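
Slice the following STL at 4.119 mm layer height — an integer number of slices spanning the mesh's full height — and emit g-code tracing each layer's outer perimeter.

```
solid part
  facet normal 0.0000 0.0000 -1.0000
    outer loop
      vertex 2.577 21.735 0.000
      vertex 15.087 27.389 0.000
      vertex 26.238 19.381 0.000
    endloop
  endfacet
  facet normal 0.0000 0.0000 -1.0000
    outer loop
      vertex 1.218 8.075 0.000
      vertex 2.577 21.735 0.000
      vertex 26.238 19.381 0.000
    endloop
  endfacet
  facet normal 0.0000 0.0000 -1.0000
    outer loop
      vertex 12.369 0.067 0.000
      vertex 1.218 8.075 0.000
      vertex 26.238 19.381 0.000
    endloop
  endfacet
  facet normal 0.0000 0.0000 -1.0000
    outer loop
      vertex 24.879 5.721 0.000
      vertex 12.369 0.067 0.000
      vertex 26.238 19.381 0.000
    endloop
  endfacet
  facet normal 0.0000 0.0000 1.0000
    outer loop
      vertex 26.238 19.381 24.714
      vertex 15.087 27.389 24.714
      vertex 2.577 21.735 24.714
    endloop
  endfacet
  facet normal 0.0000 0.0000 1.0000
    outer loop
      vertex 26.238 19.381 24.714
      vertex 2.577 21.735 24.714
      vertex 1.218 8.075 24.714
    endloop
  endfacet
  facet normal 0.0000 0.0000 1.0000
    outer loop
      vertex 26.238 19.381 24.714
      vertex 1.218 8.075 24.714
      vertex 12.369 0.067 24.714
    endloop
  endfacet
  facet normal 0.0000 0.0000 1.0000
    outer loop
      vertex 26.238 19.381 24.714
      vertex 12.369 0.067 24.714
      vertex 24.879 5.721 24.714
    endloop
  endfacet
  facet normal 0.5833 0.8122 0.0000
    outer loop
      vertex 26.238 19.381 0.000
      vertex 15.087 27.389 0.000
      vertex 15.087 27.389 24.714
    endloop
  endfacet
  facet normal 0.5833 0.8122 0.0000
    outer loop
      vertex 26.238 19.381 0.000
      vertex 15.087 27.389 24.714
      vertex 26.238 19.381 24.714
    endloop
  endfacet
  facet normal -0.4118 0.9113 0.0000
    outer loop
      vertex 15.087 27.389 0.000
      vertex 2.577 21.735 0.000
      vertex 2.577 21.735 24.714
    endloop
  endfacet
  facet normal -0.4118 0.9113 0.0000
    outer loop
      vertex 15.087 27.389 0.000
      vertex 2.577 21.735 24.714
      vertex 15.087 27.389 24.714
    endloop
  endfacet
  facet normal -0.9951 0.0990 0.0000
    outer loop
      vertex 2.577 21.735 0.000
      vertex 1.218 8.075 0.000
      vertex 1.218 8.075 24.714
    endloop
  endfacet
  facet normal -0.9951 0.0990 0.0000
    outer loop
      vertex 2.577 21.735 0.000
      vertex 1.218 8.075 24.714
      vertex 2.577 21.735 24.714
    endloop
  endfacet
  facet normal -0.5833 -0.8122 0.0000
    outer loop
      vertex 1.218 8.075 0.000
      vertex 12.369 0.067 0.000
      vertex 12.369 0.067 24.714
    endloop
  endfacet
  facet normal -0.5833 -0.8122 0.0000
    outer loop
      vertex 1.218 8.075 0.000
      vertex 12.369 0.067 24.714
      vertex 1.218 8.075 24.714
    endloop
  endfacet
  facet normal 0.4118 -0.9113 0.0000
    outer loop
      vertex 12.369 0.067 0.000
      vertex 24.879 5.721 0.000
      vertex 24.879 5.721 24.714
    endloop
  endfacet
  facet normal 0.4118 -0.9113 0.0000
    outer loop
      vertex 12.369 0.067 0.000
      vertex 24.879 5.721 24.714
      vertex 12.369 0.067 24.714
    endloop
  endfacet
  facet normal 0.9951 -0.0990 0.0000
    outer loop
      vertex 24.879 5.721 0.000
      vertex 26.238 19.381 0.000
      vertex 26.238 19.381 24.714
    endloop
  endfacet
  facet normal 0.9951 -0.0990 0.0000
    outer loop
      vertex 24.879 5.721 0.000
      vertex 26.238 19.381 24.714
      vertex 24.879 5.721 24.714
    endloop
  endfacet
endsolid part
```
; perimeter-only toolpath
G21 ; units = mm
G90 ; absolute positioning
G28 ; home
; layer 1
G0 Z4.119
G0 X26.238 Y19.381
G1 X15.087 Y27.389
G1 X2.577 Y21.735
G1 X1.218 Y8.075
G1 X12.369 Y0.067
G1 X24.879 Y5.721
G1 X26.238 Y19.381
; layer 2
G0 Z8.238
G0 X26.238 Y19.381
G1 X15.087 Y27.389
G1 X2.577 Y21.735
G1 X1.218 Y8.075
G1 X12.369 Y0.067
G1 X24.879 Y5.721
G1 X26.238 Y19.381
; layer 3
G0 Z12.357
G0 X26.238 Y19.381
G1 X15.087 Y27.389
G1 X2.577 Y21.735
G1 X1.218 Y8.075
G1 X12.369 Y0.067
G1 X24.879 Y5.721
G1 X26.238 Y19.381
; layer 4
G0 Z16.476
G0 X26.238 Y19.381
G1 X15.087 Y27.389
G1 X2.577 Y21.735
G1 X1.218 Y8.075
G1 X12.369 Y0.067
G1 X24.879 Y5.721
G1 X26.238 Y19.381
; layer 5
G0 Z20.595
G0 X26.238 Y19.381
G1 X15.087 Y27.389
G1 X2.577 Y21.735
G1 X1.218 Y8.075
G1 X12.369 Y0.067
G1 X24.879 Y5.721
G1 X26.238 Y19.381
; layer 6
G0 Z24.714
G0 X26.238 Y19.381
G1 X15.087 Y27.389
G1 X2.577 Y21.735
G1 X1.218 Y8.075
G1 X12.369 Y0.067
G1 X24.879 Y5.721
G1 X26.238 Y19.381
M2 ; end

The solid is a regular 6-sided prism (a cylinder approximated with 6 flat sides), circumscribed radius ≈ 13.7 mm, height ≈ 24.7 mm. Slicing at Δz = 4.119 mm — 6 equal slices spanning the solid's height, so layer i sits at z = i·h/6 — gives 6 non-empty perimeters. Each is a 6-segment closed polygon; G0 lifts to the layer z and rapids to the start vertex, then G1 traces the edges.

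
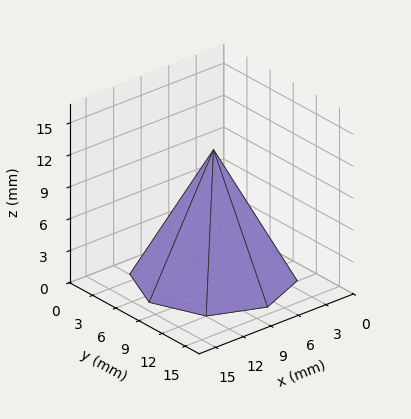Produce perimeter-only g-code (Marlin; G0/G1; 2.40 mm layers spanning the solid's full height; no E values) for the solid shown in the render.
Reading the render: the shape is a regular 8-sided pyramid, base circumscribed radius ≈ 7 mm, apex at z ≈ 12 mm (dimensions read to the nearest mm from the axis ticks). For the g-code, the solid's height is divided into equal slices at the stated Δz and each level perimeter traced with G1 moves after a G0 lift.

; perimeter-only toolpath
G21 ; units = mm
G90 ; absolute positioning
G28 ; home
; layer 1
G0 Z2.40
G0 X12.60 Y7.00
G1 X10.96 Y10.96
G1 X7.00 Y12.60
G1 X3.04 Y10.96
G1 X1.40 Y7.00
G1 X3.04 Y3.04
G1 X7.00 Y1.40
G1 X10.96 Y3.04
G1 X12.60 Y7.00
; layer 2
G0 Z4.80
G0 X11.20 Y7.00
G1 X9.97 Y9.97
G1 X7.00 Y11.20
G1 X4.03 Y9.97
G1 X2.80 Y7.00
G1 X4.03 Y4.03
G1 X7.00 Y2.80
G1 X9.97 Y4.03
G1 X11.20 Y7.00
; layer 3
G0 Z7.20
G0 X9.80 Y7.00
G1 X8.98 Y8.98
G1 X7.00 Y9.80
G1 X5.02 Y8.98
G1 X4.20 Y7.00
G1 X5.02 Y5.02
G1 X7.00 Y4.20
G1 X8.98 Y5.02
G1 X9.80 Y7.00
; layer 4
G0 Z9.60
G0 X8.40 Y7.00
G1 X7.99 Y7.99
G1 X7.00 Y8.40
G1 X6.01 Y7.99
G1 X5.60 Y7.00
G1 X6.01 Y6.01
G1 X7.00 Y5.60
G1 X7.99 Y6.01
G1 X8.40 Y7.00
M2 ; end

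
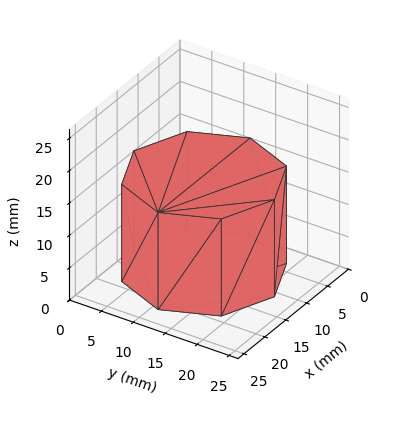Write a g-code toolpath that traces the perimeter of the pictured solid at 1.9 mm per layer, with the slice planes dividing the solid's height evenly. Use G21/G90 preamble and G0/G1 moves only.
Reading the render: the shape is a regular 8-sided prism (a cylinder approximated with 8 flat sides), circumscribed radius ≈ 11 mm, height ≈ 15 mm (dimensions read to the nearest mm from the axis ticks). For the g-code, the solid's height is divided into equal slices at the stated Δz and each level perimeter traced with G1 moves after a G0 lift.

; perimeter-only toolpath
G21 ; units = mm
G90 ; absolute positioning
G28 ; home
; layer 1
G0 Z1.9
G0 X22.0 Y11.0
G1 X18.8 Y18.8
G1 X11.0 Y22.0
G1 X3.2 Y18.8
G1 X0.0 Y11.0
G1 X3.2 Y3.2
G1 X11.0 Y0.0
G1 X18.8 Y3.2
G1 X22.0 Y11.0
; layer 2
G0 Z3.8
G0 X22.0 Y11.0
G1 X18.8 Y18.8
G1 X11.0 Y22.0
G1 X3.2 Y18.8
G1 X0.0 Y11.0
G1 X3.2 Y3.2
G1 X11.0 Y0.0
G1 X18.8 Y3.2
G1 X22.0 Y11.0
; layer 3
G0 Z5.6
G0 X22.0 Y11.0
G1 X18.8 Y18.8
G1 X11.0 Y22.0
G1 X3.2 Y18.8
G1 X0.0 Y11.0
G1 X3.2 Y3.2
G1 X11.0 Y0.0
G1 X18.8 Y3.2
G1 X22.0 Y11.0
; layer 4
G0 Z7.5
G0 X22.0 Y11.0
G1 X18.8 Y18.8
G1 X11.0 Y22.0
G1 X3.2 Y18.8
G1 X0.0 Y11.0
G1 X3.2 Y3.2
G1 X11.0 Y0.0
G1 X18.8 Y3.2
G1 X22.0 Y11.0
; layer 5
G0 Z9.4
G0 X22.0 Y11.0
G1 X18.8 Y18.8
G1 X11.0 Y22.0
G1 X3.2 Y18.8
G1 X0.0 Y11.0
G1 X3.2 Y3.2
G1 X11.0 Y0.0
G1 X18.8 Y3.2
G1 X22.0 Y11.0
; layer 6
G0 Z11.2
G0 X22.0 Y11.0
G1 X18.8 Y18.8
G1 X11.0 Y22.0
G1 X3.2 Y18.8
G1 X0.0 Y11.0
G1 X3.2 Y3.2
G1 X11.0 Y0.0
G1 X18.8 Y3.2
G1 X22.0 Y11.0
; layer 7
G0 Z13.1
G0 X22.0 Y11.0
G1 X18.8 Y18.8
G1 X11.0 Y22.0
G1 X3.2 Y18.8
G1 X0.0 Y11.0
G1 X3.2 Y3.2
G1 X11.0 Y0.0
G1 X18.8 Y3.2
G1 X22.0 Y11.0
; layer 8
G0 Z15.0
G0 X22.0 Y11.0
G1 X18.8 Y18.8
G1 X11.0 Y22.0
G1 X3.2 Y18.8
G1 X0.0 Y11.0
G1 X3.2 Y3.2
G1 X11.0 Y0.0
G1 X18.8 Y3.2
G1 X22.0 Y11.0
M2 ; end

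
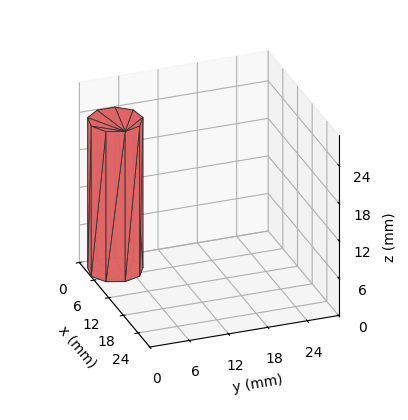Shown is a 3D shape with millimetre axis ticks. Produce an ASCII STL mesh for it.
Reading the render: the shape is a regular 9-sided prism (a cylinder approximated with 9 flat sides), circumscribed radius ≈ 4 mm, height ≈ 24 mm (dimensions read to the nearest mm from the axis ticks). For the STL, each face is triangulated and given an outward normal.

solid part
  facet normal 0.0000 0.0000 -1.0000
    outer loop
      vertex 4.695 7.939 0.000
      vertex 7.064 6.571 0.000
      vertex 8.000 4.000 0.000
    endloop
  endfacet
  facet normal 0.0000 0.0000 -1.0000
    outer loop
      vertex 2.000 7.464 0.000
      vertex 4.695 7.939 0.000
      vertex 8.000 4.000 0.000
    endloop
  endfacet
  facet normal 0.0000 0.0000 -1.0000
    outer loop
      vertex 0.241 5.368 0.000
      vertex 2.000 7.464 0.000
      vertex 8.000 4.000 0.000
    endloop
  endfacet
  facet normal 0.0000 0.0000 -1.0000
    outer loop
      vertex 0.241 2.632 0.000
      vertex 0.241 5.368 0.000
      vertex 8.000 4.000 0.000
    endloop
  endfacet
  facet normal 0.0000 0.0000 -1.0000
    outer loop
      vertex 2.000 0.536 0.000
      vertex 0.241 2.632 0.000
      vertex 8.000 4.000 0.000
    endloop
  endfacet
  facet normal 0.0000 0.0000 -1.0000
    outer loop
      vertex 4.695 0.061 0.000
      vertex 2.000 0.536 0.000
      vertex 8.000 4.000 0.000
    endloop
  endfacet
  facet normal 0.0000 0.0000 -1.0000
    outer loop
      vertex 7.064 1.429 0.000
      vertex 4.695 0.061 0.000
      vertex 8.000 4.000 0.000
    endloop
  endfacet
  facet normal 0.0000 0.0000 1.0000
    outer loop
      vertex 8.000 4.000 24.000
      vertex 7.064 6.571 24.000
      vertex 4.695 7.939 24.000
    endloop
  endfacet
  facet normal 0.0000 0.0000 1.0000
    outer loop
      vertex 8.000 4.000 24.000
      vertex 4.695 7.939 24.000
      vertex 2.000 7.464 24.000
    endloop
  endfacet
  facet normal 0.0000 0.0000 1.0000
    outer loop
      vertex 8.000 4.000 24.000
      vertex 2.000 7.464 24.000
      vertex 0.241 5.368 24.000
    endloop
  endfacet
  facet normal 0.0000 0.0000 1.0000
    outer loop
      vertex 8.000 4.000 24.000
      vertex 0.241 5.368 24.000
      vertex 0.241 2.632 24.000
    endloop
  endfacet
  facet normal 0.0000 0.0000 1.0000
    outer loop
      vertex 8.000 4.000 24.000
      vertex 0.241 2.632 24.000
      vertex 2.000 0.536 24.000
    endloop
  endfacet
  facet normal 0.0000 0.0000 1.0000
    outer loop
      vertex 8.000 4.000 24.000
      vertex 2.000 0.536 24.000
      vertex 4.695 0.061 24.000
    endloop
  endfacet
  facet normal 0.0000 0.0000 1.0000
    outer loop
      vertex 8.000 4.000 24.000
      vertex 4.695 0.061 24.000
      vertex 7.064 1.429 24.000
    endloop
  endfacet
  facet normal 0.9397 0.3421 0.0000
    outer loop
      vertex 8.000 4.000 0.000
      vertex 7.064 6.571 0.000
      vertex 7.064 6.571 24.000
    endloop
  endfacet
  facet normal 0.9397 0.3421 0.0000
    outer loop
      vertex 8.000 4.000 0.000
      vertex 7.064 6.571 24.000
      vertex 8.000 4.000 24.000
    endloop
  endfacet
  facet normal 0.5001 0.8660 0.0000
    outer loop
      vertex 7.064 6.571 0.000
      vertex 4.695 7.939 0.000
      vertex 4.695 7.939 24.000
    endloop
  endfacet
  facet normal 0.5001 0.8660 0.0000
    outer loop
      vertex 7.064 6.571 0.000
      vertex 4.695 7.939 24.000
      vertex 7.064 6.571 24.000
    endloop
  endfacet
  facet normal -0.1736 0.9848 0.0000
    outer loop
      vertex 4.695 7.939 0.000
      vertex 2.000 7.464 0.000
      vertex 2.000 7.464 24.000
    endloop
  endfacet
  facet normal -0.1736 0.9848 0.0000
    outer loop
      vertex 4.695 7.939 0.000
      vertex 2.000 7.464 24.000
      vertex 4.695 7.939 24.000
    endloop
  endfacet
  facet normal -0.7660 0.6428 0.0000
    outer loop
      vertex 2.000 7.464 0.000
      vertex 0.241 5.368 0.000
      vertex 0.241 5.368 24.000
    endloop
  endfacet
  facet normal -0.7660 0.6428 0.0000
    outer loop
      vertex 2.000 7.464 0.000
      vertex 0.241 5.368 24.000
      vertex 2.000 7.464 24.000
    endloop
  endfacet
  facet normal -1.0000 0.0000 0.0000
    outer loop
      vertex 0.241 5.368 0.000
      vertex 0.241 2.632 0.000
      vertex 0.241 2.632 24.000
    endloop
  endfacet
  facet normal -1.0000 0.0000 0.0000
    outer loop
      vertex 0.241 5.368 0.000
      vertex 0.241 2.632 24.000
      vertex 0.241 5.368 24.000
    endloop
  endfacet
  facet normal -0.7660 -0.6428 0.0000
    outer loop
      vertex 0.241 2.632 0.000
      vertex 2.000 0.536 0.000
      vertex 2.000 0.536 24.000
    endloop
  endfacet
  facet normal -0.7660 -0.6428 0.0000
    outer loop
      vertex 0.241 2.632 0.000
      vertex 2.000 0.536 24.000
      vertex 0.241 2.632 24.000
    endloop
  endfacet
  facet normal -0.1736 -0.9848 0.0000
    outer loop
      vertex 2.000 0.536 0.000
      vertex 4.695 0.061 0.000
      vertex 4.695 0.061 24.000
    endloop
  endfacet
  facet normal -0.1736 -0.9848 0.0000
    outer loop
      vertex 2.000 0.536 0.000
      vertex 4.695 0.061 24.000
      vertex 2.000 0.536 24.000
    endloop
  endfacet
  facet normal 0.5001 -0.8660 0.0000
    outer loop
      vertex 4.695 0.061 0.000
      vertex 7.064 1.429 0.000
      vertex 7.064 1.429 24.000
    endloop
  endfacet
  facet normal 0.5001 -0.8660 0.0000
    outer loop
      vertex 4.695 0.061 0.000
      vertex 7.064 1.429 24.000
      vertex 4.695 0.061 24.000
    endloop
  endfacet
  facet normal 0.9397 -0.3421 0.0000
    outer loop
      vertex 7.064 1.429 0.000
      vertex 8.000 4.000 0.000
      vertex 8.000 4.000 24.000
    endloop
  endfacet
  facet normal 0.9397 -0.3421 0.0000
    outer loop
      vertex 7.064 1.429 0.000
      vertex 8.000 4.000 24.000
      vertex 7.064 1.429 24.000
    endloop
  endfacet
endsolid part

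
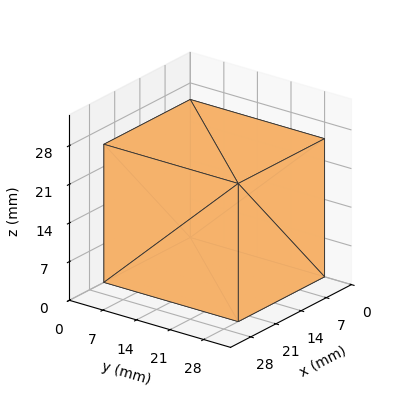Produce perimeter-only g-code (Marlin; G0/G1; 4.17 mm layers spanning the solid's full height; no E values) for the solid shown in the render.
Reading the render: the shape is a rectangular box, roughly 24 × 28 mm footprint and 25 mm tall (dimensions read to the nearest mm from the axis ticks). For the g-code, the solid's height is divided into equal slices at the stated Δz and each level perimeter traced with G1 moves after a G0 lift.

; perimeter-only toolpath
G21 ; units = mm
G90 ; absolute positioning
G28 ; home
; layer 1
G0 Z4.17
G0 X0.00 Y0.00
G1 X24.00 Y0.00
G1 X24.00 Y28.00
G1 X0.00 Y28.00
G1 X0.00 Y0.00
; layer 2
G0 Z8.33
G0 X0.00 Y0.00
G1 X24.00 Y0.00
G1 X24.00 Y28.00
G1 X0.00 Y28.00
G1 X0.00 Y0.00
; layer 3
G0 Z12.50
G0 X0.00 Y0.00
G1 X24.00 Y0.00
G1 X24.00 Y28.00
G1 X0.00 Y28.00
G1 X0.00 Y0.00
; layer 4
G0 Z16.67
G0 X0.00 Y0.00
G1 X24.00 Y0.00
G1 X24.00 Y28.00
G1 X0.00 Y28.00
G1 X0.00 Y0.00
; layer 5
G0 Z20.83
G0 X0.00 Y0.00
G1 X24.00 Y0.00
G1 X24.00 Y28.00
G1 X0.00 Y28.00
G1 X0.00 Y0.00
; layer 6
G0 Z25.00
G0 X0.00 Y0.00
G1 X24.00 Y0.00
G1 X24.00 Y28.00
G1 X0.00 Y28.00
G1 X0.00 Y0.00
M2 ; end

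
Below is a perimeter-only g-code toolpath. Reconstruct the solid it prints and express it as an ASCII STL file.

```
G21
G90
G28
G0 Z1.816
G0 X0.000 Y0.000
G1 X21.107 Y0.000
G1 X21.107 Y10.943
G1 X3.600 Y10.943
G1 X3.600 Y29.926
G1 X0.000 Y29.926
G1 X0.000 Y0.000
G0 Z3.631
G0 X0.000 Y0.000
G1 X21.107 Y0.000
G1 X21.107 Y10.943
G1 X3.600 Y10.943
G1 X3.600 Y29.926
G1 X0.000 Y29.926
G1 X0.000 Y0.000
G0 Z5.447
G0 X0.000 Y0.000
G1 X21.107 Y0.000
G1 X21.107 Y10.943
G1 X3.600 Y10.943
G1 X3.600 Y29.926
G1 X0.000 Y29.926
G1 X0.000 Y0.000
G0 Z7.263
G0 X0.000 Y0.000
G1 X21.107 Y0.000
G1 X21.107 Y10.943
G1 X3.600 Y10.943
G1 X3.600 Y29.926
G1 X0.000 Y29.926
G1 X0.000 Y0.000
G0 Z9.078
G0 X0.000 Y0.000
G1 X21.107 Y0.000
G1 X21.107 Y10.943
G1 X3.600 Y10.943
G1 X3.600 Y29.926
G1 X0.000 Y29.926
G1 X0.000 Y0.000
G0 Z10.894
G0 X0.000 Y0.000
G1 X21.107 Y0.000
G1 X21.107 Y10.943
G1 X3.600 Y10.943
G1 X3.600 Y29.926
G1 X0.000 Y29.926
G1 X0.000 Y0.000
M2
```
solid part
  facet normal 0.0000 0.0000 -1.0000
    outer loop
      vertex 21.107 10.943 0.000
      vertex 21.107 0.000 0.000
      vertex 0.000 0.000 0.000
    endloop
  endfacet
  facet normal 0.0000 0.0000 -1.0000
    outer loop
      vertex 3.600 10.943 0.000
      vertex 21.107 10.943 0.000
      vertex 0.000 0.000 0.000
    endloop
  endfacet
  facet normal 0.0000 0.0000 -1.0000
    outer loop
      vertex 3.600 29.926 0.000
      vertex 3.600 10.943 0.000
      vertex 0.000 0.000 0.000
    endloop
  endfacet
  facet normal 0.0000 0.0000 -1.0000
    outer loop
      vertex 0.000 29.926 0.000
      vertex 3.600 29.926 0.000
      vertex 0.000 0.000 0.000
    endloop
  endfacet
  facet normal 0.0000 0.0000 1.0000
    outer loop
      vertex 0.000 0.000 10.894
      vertex 21.107 0.000 10.894
      vertex 21.107 10.943 10.894
    endloop
  endfacet
  facet normal 0.0000 0.0000 1.0000
    outer loop
      vertex 0.000 0.000 10.894
      vertex 21.107 10.943 10.894
      vertex 3.600 10.943 10.894
    endloop
  endfacet
  facet normal 0.0000 0.0000 1.0000
    outer loop
      vertex 0.000 0.000 10.894
      vertex 3.600 10.943 10.894
      vertex 3.600 29.926 10.894
    endloop
  endfacet
  facet normal 0.0000 0.0000 1.0000
    outer loop
      vertex 0.000 0.000 10.894
      vertex 3.600 29.926 10.894
      vertex 0.000 29.926 10.894
    endloop
  endfacet
  facet normal 0.0000 -1.0000 0.0000
    outer loop
      vertex 0.000 0.000 0.000
      vertex 21.107 0.000 0.000
      vertex 21.107 0.000 10.894
    endloop
  endfacet
  facet normal 0.0000 -1.0000 0.0000
    outer loop
      vertex 0.000 0.000 0.000
      vertex 21.107 0.000 10.894
      vertex 0.000 0.000 10.894
    endloop
  endfacet
  facet normal 1.0000 0.0000 0.0000
    outer loop
      vertex 21.107 0.000 0.000
      vertex 21.107 10.943 0.000
      vertex 21.107 10.943 10.894
    endloop
  endfacet
  facet normal 1.0000 0.0000 0.0000
    outer loop
      vertex 21.107 0.000 0.000
      vertex 21.107 10.943 10.894
      vertex 21.107 0.000 10.894
    endloop
  endfacet
  facet normal 0.0000 1.0000 0.0000
    outer loop
      vertex 21.107 10.943 0.000
      vertex 3.600 10.943 0.000
      vertex 3.600 10.943 10.894
    endloop
  endfacet
  facet normal 0.0000 1.0000 0.0000
    outer loop
      vertex 21.107 10.943 0.000
      vertex 3.600 10.943 10.894
      vertex 21.107 10.943 10.894
    endloop
  endfacet
  facet normal 1.0000 0.0000 0.0000
    outer loop
      vertex 3.600 10.943 0.000
      vertex 3.600 29.926 0.000
      vertex 3.600 29.926 10.894
    endloop
  endfacet
  facet normal 1.0000 0.0000 0.0000
    outer loop
      vertex 3.600 10.943 0.000
      vertex 3.600 29.926 10.894
      vertex 3.600 10.943 10.894
    endloop
  endfacet
  facet normal 0.0000 1.0000 0.0000
    outer loop
      vertex 3.600 29.926 0.000
      vertex 0.000 29.926 0.000
      vertex 0.000 29.926 10.894
    endloop
  endfacet
  facet normal 0.0000 1.0000 0.0000
    outer loop
      vertex 3.600 29.926 0.000
      vertex 0.000 29.926 10.894
      vertex 3.600 29.926 10.894
    endloop
  endfacet
  facet normal -1.0000 0.0000 0.0000
    outer loop
      vertex 0.000 29.926 0.000
      vertex 0.000 0.000 0.000
      vertex 0.000 0.000 10.894
    endloop
  endfacet
  facet normal -1.0000 0.0000 0.0000
    outer loop
      vertex 0.000 29.926 0.000
      vertex 0.000 0.000 10.894
      vertex 0.000 29.926 10.894
    endloop
  endfacet
endsolid part

The G0 Z moves step by Δz≈1.816 mm. Every layer's G1 loop is the same polygon, so the solid is a straight extrusion of it from z=0 to z≈10.9. Closing with flat bottom and top caps and triangulating gives 20 facets — an L-shaped prism: outer 21.1 × 29.9 mm, arm thicknesses ≈ 10.9 mm (horizontal) and 3.6 mm (vertical), extruded 10.9 mm in z.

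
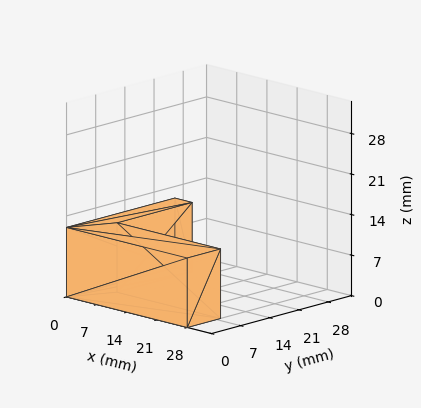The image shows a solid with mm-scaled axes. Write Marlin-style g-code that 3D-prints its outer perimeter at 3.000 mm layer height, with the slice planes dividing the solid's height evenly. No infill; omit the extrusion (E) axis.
Reading the render: the shape is an L-shaped prism: outer 28 × 26 mm, arm thicknesses ≈ 8 mm (horizontal) and 4 mm (vertical), extruded 12 mm in z (dimensions read to the nearest mm from the axis ticks). For the g-code, the solid's height is divided into equal slices at the stated Δz and each level perimeter traced with G1 moves after a G0 lift.

; perimeter-only toolpath
G21 ; units = mm
G90 ; absolute positioning
G28 ; home
; layer 1
G0 Z3.000
G0 X0.000 Y0.000
G1 X28.000 Y0.000
G1 X28.000 Y8.000
G1 X4.000 Y8.000
G1 X4.000 Y26.000
G1 X0.000 Y26.000
G1 X0.000 Y0.000
; layer 2
G0 Z6.000
G0 X0.000 Y0.000
G1 X28.000 Y0.000
G1 X28.000 Y8.000
G1 X4.000 Y8.000
G1 X4.000 Y26.000
G1 X0.000 Y26.000
G1 X0.000 Y0.000
; layer 3
G0 Z9.000
G0 X0.000 Y0.000
G1 X28.000 Y0.000
G1 X28.000 Y8.000
G1 X4.000 Y8.000
G1 X4.000 Y26.000
G1 X0.000 Y26.000
G1 X0.000 Y0.000
; layer 4
G0 Z12.000
G0 X0.000 Y0.000
G1 X28.000 Y0.000
G1 X28.000 Y8.000
G1 X4.000 Y8.000
G1 X4.000 Y26.000
G1 X0.000 Y26.000
G1 X0.000 Y0.000
M2 ; end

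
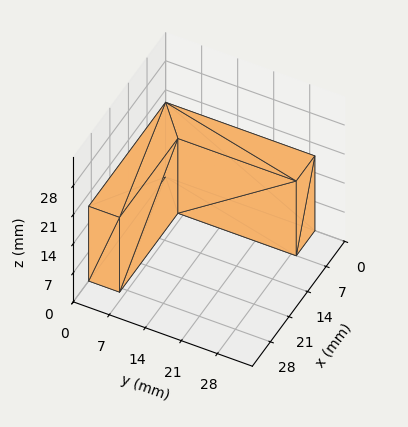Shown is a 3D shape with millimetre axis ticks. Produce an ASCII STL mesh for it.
Reading the render: the shape is an L-shaped prism: outer 29 × 29 mm, arm thicknesses ≈ 6 mm (horizontal) and 7 mm (vertical), extruded 18 mm in z (dimensions read to the nearest mm from the axis ticks). For the STL, each face is triangulated and given an outward normal.

solid part
  facet normal 0.0000 0.0000 -1.0000
    outer loop
      vertex 29.000 6.000 0.000
      vertex 29.000 0.000 0.000
      vertex 0.000 0.000 0.000
    endloop
  endfacet
  facet normal 0.0000 0.0000 -1.0000
    outer loop
      vertex 7.000 6.000 0.000
      vertex 29.000 6.000 0.000
      vertex 0.000 0.000 0.000
    endloop
  endfacet
  facet normal 0.0000 0.0000 -1.0000
    outer loop
      vertex 7.000 29.000 0.000
      vertex 7.000 6.000 0.000
      vertex 0.000 0.000 0.000
    endloop
  endfacet
  facet normal 0.0000 0.0000 -1.0000
    outer loop
      vertex 0.000 29.000 0.000
      vertex 7.000 29.000 0.000
      vertex 0.000 0.000 0.000
    endloop
  endfacet
  facet normal 0.0000 0.0000 1.0000
    outer loop
      vertex 0.000 0.000 18.000
      vertex 29.000 0.000 18.000
      vertex 29.000 6.000 18.000
    endloop
  endfacet
  facet normal 0.0000 0.0000 1.0000
    outer loop
      vertex 0.000 0.000 18.000
      vertex 29.000 6.000 18.000
      vertex 7.000 6.000 18.000
    endloop
  endfacet
  facet normal 0.0000 0.0000 1.0000
    outer loop
      vertex 0.000 0.000 18.000
      vertex 7.000 6.000 18.000
      vertex 7.000 29.000 18.000
    endloop
  endfacet
  facet normal 0.0000 0.0000 1.0000
    outer loop
      vertex 0.000 0.000 18.000
      vertex 7.000 29.000 18.000
      vertex 0.000 29.000 18.000
    endloop
  endfacet
  facet normal 0.0000 -1.0000 0.0000
    outer loop
      vertex 0.000 0.000 0.000
      vertex 29.000 0.000 0.000
      vertex 29.000 0.000 18.000
    endloop
  endfacet
  facet normal 0.0000 -1.0000 0.0000
    outer loop
      vertex 0.000 0.000 0.000
      vertex 29.000 0.000 18.000
      vertex 0.000 0.000 18.000
    endloop
  endfacet
  facet normal 1.0000 0.0000 0.0000
    outer loop
      vertex 29.000 0.000 0.000
      vertex 29.000 6.000 0.000
      vertex 29.000 6.000 18.000
    endloop
  endfacet
  facet normal 1.0000 0.0000 0.0000
    outer loop
      vertex 29.000 0.000 0.000
      vertex 29.000 6.000 18.000
      vertex 29.000 0.000 18.000
    endloop
  endfacet
  facet normal 0.0000 1.0000 0.0000
    outer loop
      vertex 29.000 6.000 0.000
      vertex 7.000 6.000 0.000
      vertex 7.000 6.000 18.000
    endloop
  endfacet
  facet normal 0.0000 1.0000 0.0000
    outer loop
      vertex 29.000 6.000 0.000
      vertex 7.000 6.000 18.000
      vertex 29.000 6.000 18.000
    endloop
  endfacet
  facet normal 1.0000 0.0000 0.0000
    outer loop
      vertex 7.000 6.000 0.000
      vertex 7.000 29.000 0.000
      vertex 7.000 29.000 18.000
    endloop
  endfacet
  facet normal 1.0000 0.0000 0.0000
    outer loop
      vertex 7.000 6.000 0.000
      vertex 7.000 29.000 18.000
      vertex 7.000 6.000 18.000
    endloop
  endfacet
  facet normal 0.0000 1.0000 0.0000
    outer loop
      vertex 7.000 29.000 0.000
      vertex 0.000 29.000 0.000
      vertex 0.000 29.000 18.000
    endloop
  endfacet
  facet normal 0.0000 1.0000 0.0000
    outer loop
      vertex 7.000 29.000 0.000
      vertex 0.000 29.000 18.000
      vertex 7.000 29.000 18.000
    endloop
  endfacet
  facet normal -1.0000 0.0000 0.0000
    outer loop
      vertex 0.000 29.000 0.000
      vertex 0.000 0.000 0.000
      vertex 0.000 0.000 18.000
    endloop
  endfacet
  facet normal -1.0000 0.0000 0.0000
    outer loop
      vertex 0.000 29.000 0.000
      vertex 0.000 0.000 18.000
      vertex 0.000 29.000 18.000
    endloop
  endfacet
endsolid part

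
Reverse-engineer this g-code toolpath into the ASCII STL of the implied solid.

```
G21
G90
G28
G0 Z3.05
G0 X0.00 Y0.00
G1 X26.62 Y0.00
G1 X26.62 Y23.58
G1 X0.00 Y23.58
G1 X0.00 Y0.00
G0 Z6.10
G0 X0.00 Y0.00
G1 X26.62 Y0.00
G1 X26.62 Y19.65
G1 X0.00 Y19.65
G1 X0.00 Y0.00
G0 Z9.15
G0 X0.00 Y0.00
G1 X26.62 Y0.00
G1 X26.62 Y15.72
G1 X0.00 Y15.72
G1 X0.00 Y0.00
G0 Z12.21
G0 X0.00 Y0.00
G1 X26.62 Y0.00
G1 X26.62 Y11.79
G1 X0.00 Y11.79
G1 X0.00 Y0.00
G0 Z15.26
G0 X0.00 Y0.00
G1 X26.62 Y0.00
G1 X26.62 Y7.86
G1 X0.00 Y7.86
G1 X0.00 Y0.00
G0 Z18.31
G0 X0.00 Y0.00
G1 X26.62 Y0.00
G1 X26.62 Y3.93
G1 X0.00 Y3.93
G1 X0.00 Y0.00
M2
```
solid part
  facet normal 0.0000 0.0000 -1.0000
    outer loop
      vertex 26.62 27.51 0.00
      vertex 26.62 0.00 0.00
      vertex 0.00 0.00 0.00
    endloop
  endfacet
  facet normal 0.0000 0.0000 -1.0000
    outer loop
      vertex 0.00 27.51 0.00
      vertex 26.62 27.51 0.00
      vertex 0.00 0.00 0.00
    endloop
  endfacet
  facet normal 0.0000 -1.0000 0.0000
    outer loop
      vertex 0.00 0.00 0.00
      vertex 26.62 0.00 0.00
      vertex 26.62 0.00 21.36
    endloop
  endfacet
  facet normal 0.0000 -1.0000 0.0000
    outer loop
      vertex 0.00 0.00 0.00
      vertex 26.62 0.00 21.36
      vertex 0.00 0.00 21.36
    endloop
  endfacet
  facet normal 0.0000 0.6133 0.7899
    outer loop
      vertex 0.00 0.00 21.36
      vertex 26.62 0.00 21.36
      vertex 26.62 27.51 0.00
    endloop
  endfacet
  facet normal 0.0000 0.6133 0.7899
    outer loop
      vertex 0.00 0.00 21.36
      vertex 26.62 27.51 0.00
      vertex 0.00 27.51 0.00
    endloop
  endfacet
  facet normal -1.0000 0.0000 0.0000
    outer loop
      vertex 0.00 0.00 21.36
      vertex 0.00 27.51 0.00
      vertex 0.00 0.00 0.00
    endloop
  endfacet
  facet normal 1.0000 0.0000 0.0000
    outer loop
      vertex 26.62 0.00 0.00
      vertex 26.62 27.51 0.00
      vertex 26.62 0.00 21.36
    endloop
  endfacet
endsolid part

The G0 Z moves step by Δz≈3.05 mm. The G1 loops shrink linearly with z, so the solid tapers from its base footprint up to z≈21.4. Closing with a flat bottom cap and the tapered top and triangulating gives 8 facets — a wedge (ramp): 26.6 × 27.5 mm base, rising to 21.4 mm along the y=0 edge and sloping linearly to z=0 at y=27.5.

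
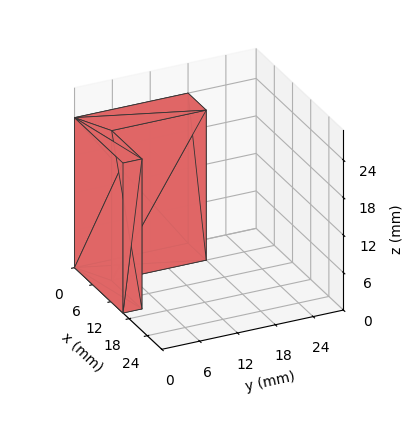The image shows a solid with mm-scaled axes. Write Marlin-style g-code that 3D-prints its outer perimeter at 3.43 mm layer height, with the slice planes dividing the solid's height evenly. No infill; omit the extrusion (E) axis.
Reading the render: the shape is an L-shaped prism: outer 16 × 18 mm, arm thicknesses ≈ 3 mm (horizontal) and 6 mm (vertical), extruded 24 mm in z (dimensions read to the nearest mm from the axis ticks). For the g-code, the solid's height is divided into equal slices at the stated Δz and each level perimeter traced with G1 moves after a G0 lift.

; perimeter-only toolpath
G21 ; units = mm
G90 ; absolute positioning
G28 ; home
; layer 1
G0 Z3.43
G0 X0.00 Y0.00
G1 X16.00 Y0.00
G1 X16.00 Y3.00
G1 X6.00 Y3.00
G1 X6.00 Y18.00
G1 X0.00 Y18.00
G1 X0.00 Y0.00
; layer 2
G0 Z6.86
G0 X0.00 Y0.00
G1 X16.00 Y0.00
G1 X16.00 Y3.00
G1 X6.00 Y3.00
G1 X6.00 Y18.00
G1 X0.00 Y18.00
G1 X0.00 Y0.00
; layer 3
G0 Z10.29
G0 X0.00 Y0.00
G1 X16.00 Y0.00
G1 X16.00 Y3.00
G1 X6.00 Y3.00
G1 X6.00 Y18.00
G1 X0.00 Y18.00
G1 X0.00 Y0.00
; layer 4
G0 Z13.71
G0 X0.00 Y0.00
G1 X16.00 Y0.00
G1 X16.00 Y3.00
G1 X6.00 Y3.00
G1 X6.00 Y18.00
G1 X0.00 Y18.00
G1 X0.00 Y0.00
; layer 5
G0 Z17.14
G0 X0.00 Y0.00
G1 X16.00 Y0.00
G1 X16.00 Y3.00
G1 X6.00 Y3.00
G1 X6.00 Y18.00
G1 X0.00 Y18.00
G1 X0.00 Y0.00
; layer 6
G0 Z20.57
G0 X0.00 Y0.00
G1 X16.00 Y0.00
G1 X16.00 Y3.00
G1 X6.00 Y3.00
G1 X6.00 Y18.00
G1 X0.00 Y18.00
G1 X0.00 Y0.00
; layer 7
G0 Z24.00
G0 X0.00 Y0.00
G1 X16.00 Y0.00
G1 X16.00 Y3.00
G1 X6.00 Y3.00
G1 X6.00 Y18.00
G1 X0.00 Y18.00
G1 X0.00 Y0.00
M2 ; end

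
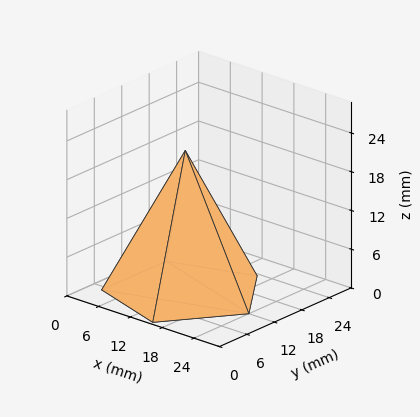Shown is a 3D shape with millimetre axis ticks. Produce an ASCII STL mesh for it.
Reading the render: the shape is a regular 5-sided pyramid, base circumscribed radius ≈ 12 mm, apex at z ≈ 22 mm (dimensions read to the nearest mm from the axis ticks). For the STL, each face is triangulated and given an outward normal.

solid part
  facet normal 0.0000 0.0000 -1.0000
    outer loop
      vertex 2.29 19.05 0.00
      vertex 15.71 23.41 0.00
      vertex 24.00 12.00 0.00
    endloop
  endfacet
  facet normal 0.0000 0.0000 -1.0000
    outer loop
      vertex 2.29 4.95 0.00
      vertex 2.29 19.05 0.00
      vertex 24.00 12.00 0.00
    endloop
  endfacet
  facet normal 0.0000 0.0000 -1.0000
    outer loop
      vertex 15.71 0.59 0.00
      vertex 2.29 4.95 0.00
      vertex 24.00 12.00 0.00
    endloop
  endfacet
  facet normal 0.7402 0.5378 0.4037
    outer loop
      vertex 24.00 12.00 0.00
      vertex 15.71 23.41 0.00
      vertex 12.00 12.00 22.00
    endloop
  endfacet
  facet normal -0.2827 0.8702 0.4036
    outer loop
      vertex 15.71 23.41 0.00
      vertex 2.29 19.05 0.00
      vertex 12.00 12.00 22.00
    endloop
  endfacet
  facet normal -0.9149 0.0000 0.4038
    outer loop
      vertex 2.29 19.05 0.00
      vertex 2.29 4.95 0.00
      vertex 12.00 12.00 22.00
    endloop
  endfacet
  facet normal -0.2827 -0.8702 0.4036
    outer loop
      vertex 2.29 4.95 0.00
      vertex 15.71 0.59 0.00
      vertex 12.00 12.00 22.00
    endloop
  endfacet
  facet normal 0.7402 -0.5378 0.4037
    outer loop
      vertex 15.71 0.59 0.00
      vertex 24.00 12.00 0.00
      vertex 12.00 12.00 22.00
    endloop
  endfacet
endsolid part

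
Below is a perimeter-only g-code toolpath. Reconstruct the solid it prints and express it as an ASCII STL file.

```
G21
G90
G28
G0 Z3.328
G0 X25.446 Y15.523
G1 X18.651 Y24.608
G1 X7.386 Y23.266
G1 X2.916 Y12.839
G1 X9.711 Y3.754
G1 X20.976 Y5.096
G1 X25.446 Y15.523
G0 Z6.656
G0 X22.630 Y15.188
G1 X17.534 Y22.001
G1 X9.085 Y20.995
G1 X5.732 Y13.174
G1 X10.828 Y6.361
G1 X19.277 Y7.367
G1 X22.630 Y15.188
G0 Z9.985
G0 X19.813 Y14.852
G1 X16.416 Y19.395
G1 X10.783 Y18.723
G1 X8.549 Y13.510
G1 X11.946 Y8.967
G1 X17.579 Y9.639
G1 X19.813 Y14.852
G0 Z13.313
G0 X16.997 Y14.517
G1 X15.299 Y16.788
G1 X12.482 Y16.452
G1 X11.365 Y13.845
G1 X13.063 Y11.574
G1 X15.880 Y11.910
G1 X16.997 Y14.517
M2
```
solid part
  facet normal 0.0000 0.0000 -1.0000
    outer loop
      vertex 5.687 25.537 0.000
      vertex 19.769 27.215 0.000
      vertex 28.262 15.859 0.000
    endloop
  endfacet
  facet normal 0.0000 0.0000 -1.0000
    outer loop
      vertex 0.100 12.503 0.000
      vertex 5.687 25.537 0.000
      vertex 28.262 15.859 0.000
    endloop
  endfacet
  facet normal 0.0000 0.0000 -1.0000
    outer loop
      vertex 8.593 1.147 0.000
      vertex 0.100 12.503 0.000
      vertex 28.262 15.859 0.000
    endloop
  endfacet
  facet normal 0.0000 0.0000 -1.0000
    outer loop
      vertex 22.675 2.825 0.000
      vertex 8.593 1.147 0.000
      vertex 28.262 15.859 0.000
    endloop
  endfacet
  facet normal 0.6443 0.4819 0.5938
    outer loop
      vertex 28.262 15.859 0.000
      vertex 19.769 27.215 0.000
      vertex 14.181 14.181 16.641
    endloop
  endfacet
  facet normal -0.0952 0.7990 0.5938
    outer loop
      vertex 19.769 27.215 0.000
      vertex 5.687 25.537 0.000
      vertex 14.181 14.181 16.641
    endloop
  endfacet
  facet normal -0.7395 0.3170 0.5938
    outer loop
      vertex 5.687 25.537 0.000
      vertex 0.100 12.503 0.000
      vertex 14.181 14.181 16.641
    endloop
  endfacet
  facet normal -0.6443 -0.4819 0.5938
    outer loop
      vertex 0.100 12.503 0.000
      vertex 8.593 1.147 0.000
      vertex 14.181 14.181 16.641
    endloop
  endfacet
  facet normal 0.0952 -0.7990 0.5938
    outer loop
      vertex 8.593 1.147 0.000
      vertex 22.675 2.825 0.000
      vertex 14.181 14.181 16.641
    endloop
  endfacet
  facet normal 0.7395 -0.3170 0.5938
    outer loop
      vertex 22.675 2.825 0.000
      vertex 28.262 15.859 0.000
      vertex 14.181 14.181 16.641
    endloop
  endfacet
endsolid part

The G0 Z moves step by Δz≈3.328 mm. The G1 loops shrink linearly with z, so the solid tapers from its base footprint up to z≈16.6. Closing with a flat bottom cap and the tapered top and triangulating gives 10 facets — a regular 6-sided pyramid, base circumscribed radius ≈ 14.2 mm, apex at z ≈ 16.6 mm.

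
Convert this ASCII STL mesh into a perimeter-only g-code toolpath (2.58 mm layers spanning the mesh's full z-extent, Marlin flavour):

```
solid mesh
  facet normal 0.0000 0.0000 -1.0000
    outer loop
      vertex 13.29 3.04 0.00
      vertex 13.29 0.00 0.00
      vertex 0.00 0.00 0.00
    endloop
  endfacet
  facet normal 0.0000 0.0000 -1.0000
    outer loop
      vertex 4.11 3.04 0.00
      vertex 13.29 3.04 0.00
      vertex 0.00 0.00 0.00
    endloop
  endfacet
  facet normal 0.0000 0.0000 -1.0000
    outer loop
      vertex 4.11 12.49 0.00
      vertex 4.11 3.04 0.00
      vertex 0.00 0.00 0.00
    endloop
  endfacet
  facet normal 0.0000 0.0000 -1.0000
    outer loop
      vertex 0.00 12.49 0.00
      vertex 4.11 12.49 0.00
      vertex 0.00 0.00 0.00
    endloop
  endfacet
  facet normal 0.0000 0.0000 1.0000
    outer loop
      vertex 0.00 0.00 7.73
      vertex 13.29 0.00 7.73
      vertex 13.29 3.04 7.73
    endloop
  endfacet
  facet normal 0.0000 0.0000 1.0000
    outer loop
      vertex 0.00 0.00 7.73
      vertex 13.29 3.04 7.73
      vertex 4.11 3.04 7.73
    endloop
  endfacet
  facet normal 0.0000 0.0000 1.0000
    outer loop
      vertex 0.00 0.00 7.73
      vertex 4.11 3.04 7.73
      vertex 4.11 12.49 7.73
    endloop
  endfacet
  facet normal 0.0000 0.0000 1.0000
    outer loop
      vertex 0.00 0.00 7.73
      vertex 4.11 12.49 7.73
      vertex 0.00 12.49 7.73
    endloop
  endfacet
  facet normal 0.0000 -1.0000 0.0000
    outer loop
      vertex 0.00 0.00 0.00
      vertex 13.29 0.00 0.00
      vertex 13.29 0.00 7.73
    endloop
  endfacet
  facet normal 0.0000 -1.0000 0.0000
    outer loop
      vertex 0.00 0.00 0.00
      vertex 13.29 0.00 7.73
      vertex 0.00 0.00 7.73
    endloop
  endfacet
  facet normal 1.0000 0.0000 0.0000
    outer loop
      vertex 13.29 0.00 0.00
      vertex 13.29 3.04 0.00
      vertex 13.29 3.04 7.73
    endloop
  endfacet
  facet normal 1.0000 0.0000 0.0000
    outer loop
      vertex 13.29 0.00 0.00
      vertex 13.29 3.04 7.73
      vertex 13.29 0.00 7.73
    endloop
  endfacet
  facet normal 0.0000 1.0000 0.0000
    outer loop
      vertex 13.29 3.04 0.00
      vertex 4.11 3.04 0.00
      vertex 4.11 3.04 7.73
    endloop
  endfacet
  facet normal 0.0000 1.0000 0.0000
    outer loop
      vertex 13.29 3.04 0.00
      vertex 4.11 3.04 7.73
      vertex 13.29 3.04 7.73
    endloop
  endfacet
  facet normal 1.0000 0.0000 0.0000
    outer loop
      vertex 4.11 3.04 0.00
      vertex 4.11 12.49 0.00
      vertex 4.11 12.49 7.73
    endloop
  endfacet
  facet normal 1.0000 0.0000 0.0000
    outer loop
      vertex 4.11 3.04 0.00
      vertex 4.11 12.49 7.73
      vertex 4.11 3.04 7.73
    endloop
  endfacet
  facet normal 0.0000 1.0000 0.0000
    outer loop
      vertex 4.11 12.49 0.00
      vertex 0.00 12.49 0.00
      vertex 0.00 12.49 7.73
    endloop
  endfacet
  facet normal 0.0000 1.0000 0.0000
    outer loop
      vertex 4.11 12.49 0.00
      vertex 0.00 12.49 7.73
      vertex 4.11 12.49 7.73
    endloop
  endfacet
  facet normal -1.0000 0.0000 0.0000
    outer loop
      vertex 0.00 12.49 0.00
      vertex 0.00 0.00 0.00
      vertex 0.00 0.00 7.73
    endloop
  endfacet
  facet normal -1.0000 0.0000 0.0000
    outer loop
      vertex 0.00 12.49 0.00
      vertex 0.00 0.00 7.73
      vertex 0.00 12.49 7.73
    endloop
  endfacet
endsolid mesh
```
; perimeter-only toolpath
G21 ; units = mm
G90 ; absolute positioning
G28 ; home
; layer 1
G0 Z2.58
G0 X0.00 Y0.00
G1 X13.29 Y0.00
G1 X13.29 Y3.04
G1 X4.11 Y3.04
G1 X4.11 Y12.49
G1 X0.00 Y12.49
G1 X0.00 Y0.00
; layer 2
G0 Z5.15
G0 X0.00 Y0.00
G1 X13.29 Y0.00
G1 X13.29 Y3.04
G1 X4.11 Y3.04
G1 X4.11 Y12.49
G1 X0.00 Y12.49
G1 X0.00 Y0.00
; layer 3
G0 Z7.73
G0 X0.00 Y0.00
G1 X13.29 Y0.00
G1 X13.29 Y3.04
G1 X4.11 Y3.04
G1 X4.11 Y12.49
G1 X0.00 Y12.49
G1 X0.00 Y0.00
M2 ; end

The solid is an L-shaped prism: outer 13.3 × 12.5 mm, arm thicknesses ≈ 3.04 mm (horizontal) and 4.11 mm (vertical), extruded 7.73 mm in z. Slicing at Δz = 2.58 mm — 3 equal slices spanning the solid's height, so layer i sits at z = i·h/3 — gives 3 non-empty perimeters. Each is a 6-segment closed polygon; G0 lifts to the layer z and rapids to the start vertex, then G1 traces the edges.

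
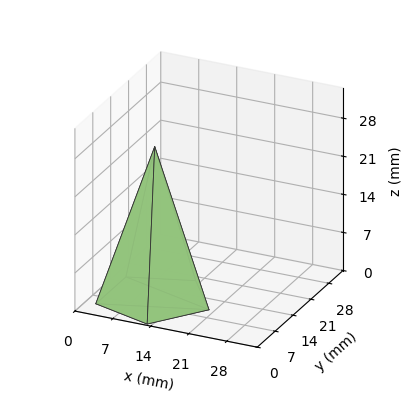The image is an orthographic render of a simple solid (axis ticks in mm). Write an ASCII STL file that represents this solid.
Reading the render: the shape is a regular 5-sided pyramid, base circumscribed radius ≈ 10 mm, apex at z ≈ 28 mm (dimensions read to the nearest mm from the axis ticks). For the STL, each face is triangulated and given an outward normal.

solid part
  facet normal 0.0000 0.0000 -1.0000
    outer loop
      vertex 1.91 15.88 0.00
      vertex 13.09 19.51 0.00
      vertex 20.00 10.00 0.00
    endloop
  endfacet
  facet normal 0.0000 0.0000 -1.0000
    outer loop
      vertex 1.91 4.12 0.00
      vertex 1.91 15.88 0.00
      vertex 20.00 10.00 0.00
    endloop
  endfacet
  facet normal 0.0000 0.0000 -1.0000
    outer loop
      vertex 13.09 0.49 0.00
      vertex 1.91 4.12 0.00
      vertex 20.00 10.00 0.00
    endloop
  endfacet
  facet normal 0.7772 0.5647 0.2776
    outer loop
      vertex 20.00 10.00 0.00
      vertex 13.09 19.51 0.00
      vertex 10.00 10.00 28.00
    endloop
  endfacet
  facet normal -0.2967 0.9137 0.2776
    outer loop
      vertex 13.09 19.51 0.00
      vertex 1.91 15.88 0.00
      vertex 10.00 10.00 28.00
    endloop
  endfacet
  facet normal -0.9607 0.0000 0.2776
    outer loop
      vertex 1.91 15.88 0.00
      vertex 1.91 4.12 0.00
      vertex 10.00 10.00 28.00
    endloop
  endfacet
  facet normal -0.2967 -0.9137 0.2776
    outer loop
      vertex 1.91 4.12 0.00
      vertex 13.09 0.49 0.00
      vertex 10.00 10.00 28.00
    endloop
  endfacet
  facet normal 0.7772 -0.5647 0.2776
    outer loop
      vertex 13.09 0.49 0.00
      vertex 20.00 10.00 0.00
      vertex 10.00 10.00 28.00
    endloop
  endfacet
endsolid part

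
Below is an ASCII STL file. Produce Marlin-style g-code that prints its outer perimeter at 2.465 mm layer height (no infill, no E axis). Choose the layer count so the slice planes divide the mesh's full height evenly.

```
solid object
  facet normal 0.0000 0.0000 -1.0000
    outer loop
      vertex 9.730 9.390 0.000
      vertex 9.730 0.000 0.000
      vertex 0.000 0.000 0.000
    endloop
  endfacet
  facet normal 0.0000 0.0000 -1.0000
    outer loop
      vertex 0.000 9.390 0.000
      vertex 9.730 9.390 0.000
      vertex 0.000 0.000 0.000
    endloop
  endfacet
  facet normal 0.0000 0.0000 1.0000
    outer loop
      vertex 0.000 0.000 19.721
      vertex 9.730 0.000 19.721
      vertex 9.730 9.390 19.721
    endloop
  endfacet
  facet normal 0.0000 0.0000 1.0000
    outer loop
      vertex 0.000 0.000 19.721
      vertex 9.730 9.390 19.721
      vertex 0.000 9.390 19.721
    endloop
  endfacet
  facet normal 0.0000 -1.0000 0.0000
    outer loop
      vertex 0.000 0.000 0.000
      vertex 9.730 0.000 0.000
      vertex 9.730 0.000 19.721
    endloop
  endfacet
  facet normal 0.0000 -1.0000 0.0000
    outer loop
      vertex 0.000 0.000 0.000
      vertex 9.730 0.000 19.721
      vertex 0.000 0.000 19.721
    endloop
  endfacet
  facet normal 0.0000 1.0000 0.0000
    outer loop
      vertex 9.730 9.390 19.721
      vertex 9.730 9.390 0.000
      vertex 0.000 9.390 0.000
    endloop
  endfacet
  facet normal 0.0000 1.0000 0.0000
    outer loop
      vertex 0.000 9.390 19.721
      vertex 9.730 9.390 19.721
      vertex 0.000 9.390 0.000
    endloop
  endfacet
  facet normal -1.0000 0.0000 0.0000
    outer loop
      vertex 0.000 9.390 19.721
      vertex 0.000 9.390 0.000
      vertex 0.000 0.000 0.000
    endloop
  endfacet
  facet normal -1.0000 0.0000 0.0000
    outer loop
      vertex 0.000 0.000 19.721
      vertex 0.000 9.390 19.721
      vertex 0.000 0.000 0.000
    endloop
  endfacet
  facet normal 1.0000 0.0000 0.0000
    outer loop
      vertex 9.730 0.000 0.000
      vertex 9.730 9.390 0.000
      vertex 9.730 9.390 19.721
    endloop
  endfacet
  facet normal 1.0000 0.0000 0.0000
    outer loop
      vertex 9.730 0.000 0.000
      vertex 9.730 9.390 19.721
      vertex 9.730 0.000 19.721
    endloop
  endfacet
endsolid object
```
; perimeter-only toolpath
G21 ; units = mm
G90 ; absolute positioning
G28 ; home
; layer 1
G0 Z2.465
G0 X0.000 Y0.000
G1 X9.730 Y0.000
G1 X9.730 Y9.390
G1 X0.000 Y9.390
G1 X0.000 Y0.000
; layer 2
G0 Z4.930
G0 X0.000 Y0.000
G1 X9.730 Y0.000
G1 X9.730 Y9.390
G1 X0.000 Y9.390
G1 X0.000 Y0.000
; layer 3
G0 Z7.395
G0 X0.000 Y0.000
G1 X9.730 Y0.000
G1 X9.730 Y9.390
G1 X0.000 Y9.390
G1 X0.000 Y0.000
; layer 4
G0 Z9.861
G0 X0.000 Y0.000
G1 X9.730 Y0.000
G1 X9.730 Y9.390
G1 X0.000 Y9.390
G1 X0.000 Y0.000
; layer 5
G0 Z12.326
G0 X0.000 Y0.000
G1 X9.730 Y0.000
G1 X9.730 Y9.390
G1 X0.000 Y9.390
G1 X0.000 Y0.000
; layer 6
G0 Z14.791
G0 X0.000 Y0.000
G1 X9.730 Y0.000
G1 X9.730 Y9.390
G1 X0.000 Y9.390
G1 X0.000 Y0.000
; layer 7
G0 Z17.256
G0 X0.000 Y0.000
G1 X9.730 Y0.000
G1 X9.730 Y9.390
G1 X0.000 Y9.390
G1 X0.000 Y0.000
; layer 8
G0 Z19.721
G0 X0.000 Y0.000
G1 X9.730 Y0.000
G1 X9.730 Y9.390
G1 X0.000 Y9.390
G1 X0.000 Y0.000
M2 ; end

The solid is a rectangular box, roughly 9.73 × 9.39 mm footprint and 19.7 mm tall. Slicing at Δz = 2.465 mm — 8 equal slices spanning the solid's height, so layer i sits at z = i·h/8 — gives 8 non-empty perimeters. Each is a 4-segment closed polygon; G0 lifts to the layer z and rapids to the start vertex, then G1 traces the edges.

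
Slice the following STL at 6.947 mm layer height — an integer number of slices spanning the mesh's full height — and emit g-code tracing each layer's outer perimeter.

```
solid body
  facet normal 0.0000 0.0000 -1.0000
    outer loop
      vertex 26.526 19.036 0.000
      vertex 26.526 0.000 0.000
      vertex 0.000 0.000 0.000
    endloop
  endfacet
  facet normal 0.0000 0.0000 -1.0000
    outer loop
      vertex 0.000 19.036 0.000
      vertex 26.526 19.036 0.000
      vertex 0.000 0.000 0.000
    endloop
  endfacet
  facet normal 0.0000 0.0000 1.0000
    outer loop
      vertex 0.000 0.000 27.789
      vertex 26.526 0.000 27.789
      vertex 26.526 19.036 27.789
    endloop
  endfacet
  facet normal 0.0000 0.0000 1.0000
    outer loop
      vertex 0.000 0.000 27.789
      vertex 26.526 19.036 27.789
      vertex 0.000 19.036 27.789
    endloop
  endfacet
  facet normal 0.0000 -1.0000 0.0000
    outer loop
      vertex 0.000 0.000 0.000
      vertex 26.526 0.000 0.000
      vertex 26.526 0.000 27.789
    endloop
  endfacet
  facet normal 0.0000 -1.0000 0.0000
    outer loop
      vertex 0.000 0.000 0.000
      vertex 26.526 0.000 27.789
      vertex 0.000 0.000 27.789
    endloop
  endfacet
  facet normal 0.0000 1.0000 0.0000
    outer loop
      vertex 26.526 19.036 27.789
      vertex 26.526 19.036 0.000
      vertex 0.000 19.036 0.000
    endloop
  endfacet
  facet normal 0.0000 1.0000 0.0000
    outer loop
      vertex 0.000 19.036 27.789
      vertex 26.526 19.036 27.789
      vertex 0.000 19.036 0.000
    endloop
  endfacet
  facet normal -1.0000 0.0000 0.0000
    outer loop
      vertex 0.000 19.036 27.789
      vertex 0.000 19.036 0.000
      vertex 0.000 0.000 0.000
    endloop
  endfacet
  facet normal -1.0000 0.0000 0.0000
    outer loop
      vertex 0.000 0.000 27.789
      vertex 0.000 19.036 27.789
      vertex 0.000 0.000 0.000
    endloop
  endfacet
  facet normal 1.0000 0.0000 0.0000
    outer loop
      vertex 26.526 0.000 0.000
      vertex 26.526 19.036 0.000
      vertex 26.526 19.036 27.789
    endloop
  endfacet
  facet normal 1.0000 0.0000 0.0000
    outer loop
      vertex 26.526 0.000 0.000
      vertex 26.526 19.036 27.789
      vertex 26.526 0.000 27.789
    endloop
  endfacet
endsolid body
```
; perimeter-only toolpath
G21 ; units = mm
G90 ; absolute positioning
G28 ; home
; layer 1
G0 Z6.947
G0 X0.000 Y0.000
G1 X26.526 Y0.000
G1 X26.526 Y19.036
G1 X0.000 Y19.036
G1 X0.000 Y0.000
; layer 2
G0 Z13.895
G0 X0.000 Y0.000
G1 X26.526 Y0.000
G1 X26.526 Y19.036
G1 X0.000 Y19.036
G1 X0.000 Y0.000
; layer 3
G0 Z20.842
G0 X0.000 Y0.000
G1 X26.526 Y0.000
G1 X26.526 Y19.036
G1 X0.000 Y19.036
G1 X0.000 Y0.000
; layer 4
G0 Z27.789
G0 X0.000 Y0.000
G1 X26.526 Y0.000
G1 X26.526 Y19.036
G1 X0.000 Y19.036
G1 X0.000 Y0.000
M2 ; end

The solid is a rectangular box, roughly 26.5 × 19 mm footprint and 27.8 mm tall. Slicing at Δz = 6.947 mm — 4 equal slices spanning the solid's height, so layer i sits at z = i·h/4 — gives 4 non-empty perimeters. Each is a 4-segment closed polygon; G0 lifts to the layer z and rapids to the start vertex, then G1 traces the edges.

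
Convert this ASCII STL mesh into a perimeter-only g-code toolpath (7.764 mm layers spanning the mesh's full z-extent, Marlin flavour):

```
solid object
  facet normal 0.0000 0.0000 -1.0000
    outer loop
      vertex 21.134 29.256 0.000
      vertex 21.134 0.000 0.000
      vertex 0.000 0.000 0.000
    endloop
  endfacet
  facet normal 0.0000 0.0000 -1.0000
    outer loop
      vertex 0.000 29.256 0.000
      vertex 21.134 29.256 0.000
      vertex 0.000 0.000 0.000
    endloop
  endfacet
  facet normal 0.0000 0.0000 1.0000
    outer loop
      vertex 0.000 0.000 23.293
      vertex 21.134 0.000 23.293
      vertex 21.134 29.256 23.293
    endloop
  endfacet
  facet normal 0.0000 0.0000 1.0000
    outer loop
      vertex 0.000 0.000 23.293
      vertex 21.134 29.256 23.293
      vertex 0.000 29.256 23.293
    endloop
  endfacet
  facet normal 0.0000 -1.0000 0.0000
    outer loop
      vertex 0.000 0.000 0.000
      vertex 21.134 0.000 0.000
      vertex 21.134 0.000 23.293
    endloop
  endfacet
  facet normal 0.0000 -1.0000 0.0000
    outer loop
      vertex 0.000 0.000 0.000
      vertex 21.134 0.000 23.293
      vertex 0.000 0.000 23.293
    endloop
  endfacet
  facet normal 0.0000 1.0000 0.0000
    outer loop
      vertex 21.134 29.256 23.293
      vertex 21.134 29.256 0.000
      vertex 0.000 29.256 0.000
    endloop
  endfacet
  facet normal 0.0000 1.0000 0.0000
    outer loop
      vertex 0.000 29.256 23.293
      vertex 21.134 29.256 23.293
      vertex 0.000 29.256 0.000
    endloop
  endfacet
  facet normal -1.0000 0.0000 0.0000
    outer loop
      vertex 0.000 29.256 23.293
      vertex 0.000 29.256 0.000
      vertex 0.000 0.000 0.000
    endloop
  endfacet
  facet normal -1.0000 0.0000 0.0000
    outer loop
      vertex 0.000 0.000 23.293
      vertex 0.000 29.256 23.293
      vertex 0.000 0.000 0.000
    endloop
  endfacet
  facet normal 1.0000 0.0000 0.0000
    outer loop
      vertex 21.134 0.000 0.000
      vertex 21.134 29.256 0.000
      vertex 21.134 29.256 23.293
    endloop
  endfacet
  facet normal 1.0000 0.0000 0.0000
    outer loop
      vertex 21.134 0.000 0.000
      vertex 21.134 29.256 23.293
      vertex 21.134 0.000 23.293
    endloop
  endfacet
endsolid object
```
; perimeter-only toolpath
G21 ; units = mm
G90 ; absolute positioning
G28 ; home
; layer 1
G0 Z7.764
G0 X0.000 Y0.000
G1 X21.134 Y0.000
G1 X21.134 Y29.256
G1 X0.000 Y29.256
G1 X0.000 Y0.000
; layer 2
G0 Z15.529
G0 X0.000 Y0.000
G1 X21.134 Y0.000
G1 X21.134 Y29.256
G1 X0.000 Y29.256
G1 X0.000 Y0.000
; layer 3
G0 Z23.293
G0 X0.000 Y0.000
G1 X21.134 Y0.000
G1 X21.134 Y29.256
G1 X0.000 Y29.256
G1 X0.000 Y0.000
M2 ; end

The solid is a rectangular box, roughly 21.1 × 29.3 mm footprint and 23.3 mm tall. Slicing at Δz = 7.764 mm — 3 equal slices spanning the solid's height, so layer i sits at z = i·h/3 — gives 3 non-empty perimeters. Each is a 4-segment closed polygon; G0 lifts to the layer z and rapids to the start vertex, then G1 traces the edges.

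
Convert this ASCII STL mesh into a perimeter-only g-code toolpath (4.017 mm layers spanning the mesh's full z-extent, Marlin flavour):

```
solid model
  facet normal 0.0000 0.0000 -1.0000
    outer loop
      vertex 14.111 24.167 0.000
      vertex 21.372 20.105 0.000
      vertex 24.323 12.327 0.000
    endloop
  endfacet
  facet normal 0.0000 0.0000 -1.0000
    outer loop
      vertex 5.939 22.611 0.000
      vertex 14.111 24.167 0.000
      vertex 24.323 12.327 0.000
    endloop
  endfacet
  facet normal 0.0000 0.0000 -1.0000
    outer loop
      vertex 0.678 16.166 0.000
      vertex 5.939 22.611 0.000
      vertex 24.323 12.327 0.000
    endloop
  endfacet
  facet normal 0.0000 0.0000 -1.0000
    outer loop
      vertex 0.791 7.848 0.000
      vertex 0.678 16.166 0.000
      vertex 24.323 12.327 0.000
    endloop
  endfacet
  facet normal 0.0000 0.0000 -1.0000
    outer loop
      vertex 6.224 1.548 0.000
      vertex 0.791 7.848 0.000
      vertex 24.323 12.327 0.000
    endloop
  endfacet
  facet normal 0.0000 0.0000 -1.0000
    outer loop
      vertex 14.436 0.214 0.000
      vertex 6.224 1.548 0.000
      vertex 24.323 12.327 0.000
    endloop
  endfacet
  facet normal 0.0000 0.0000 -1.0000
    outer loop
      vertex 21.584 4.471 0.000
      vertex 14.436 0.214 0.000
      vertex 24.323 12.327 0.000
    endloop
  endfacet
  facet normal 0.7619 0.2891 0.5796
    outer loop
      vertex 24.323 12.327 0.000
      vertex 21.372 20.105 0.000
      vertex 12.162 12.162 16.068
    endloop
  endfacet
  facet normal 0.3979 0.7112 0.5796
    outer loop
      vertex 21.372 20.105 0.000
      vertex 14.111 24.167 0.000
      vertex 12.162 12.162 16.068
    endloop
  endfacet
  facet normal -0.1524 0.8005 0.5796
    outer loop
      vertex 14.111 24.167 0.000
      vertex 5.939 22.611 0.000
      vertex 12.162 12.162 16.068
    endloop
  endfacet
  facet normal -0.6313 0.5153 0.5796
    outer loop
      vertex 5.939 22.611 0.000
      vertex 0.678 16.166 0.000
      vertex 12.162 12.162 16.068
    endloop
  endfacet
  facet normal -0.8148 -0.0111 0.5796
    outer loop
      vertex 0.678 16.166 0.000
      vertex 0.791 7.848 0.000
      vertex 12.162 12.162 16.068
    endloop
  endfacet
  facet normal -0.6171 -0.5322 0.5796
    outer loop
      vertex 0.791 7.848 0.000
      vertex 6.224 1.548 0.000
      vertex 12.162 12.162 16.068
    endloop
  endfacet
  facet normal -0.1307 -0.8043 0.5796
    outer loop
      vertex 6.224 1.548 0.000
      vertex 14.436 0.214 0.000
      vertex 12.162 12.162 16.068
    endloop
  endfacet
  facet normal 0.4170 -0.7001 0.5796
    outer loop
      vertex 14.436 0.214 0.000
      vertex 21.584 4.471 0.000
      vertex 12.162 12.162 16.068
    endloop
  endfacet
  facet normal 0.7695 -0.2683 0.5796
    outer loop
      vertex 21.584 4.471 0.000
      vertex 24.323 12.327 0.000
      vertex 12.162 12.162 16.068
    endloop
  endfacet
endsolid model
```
; perimeter-only toolpath
G21 ; units = mm
G90 ; absolute positioning
G28 ; home
; layer 1
G0 Z4.017
G0 X21.283 Y12.286
G1 X19.070 Y18.119
G1 X13.624 Y21.166
G1 X7.495 Y19.999
G1 X3.549 Y15.165
G1 X3.634 Y8.927
G1 X7.709 Y4.202
G1 X13.867 Y3.201
G1 X19.229 Y6.394
G1 X21.283 Y12.286
; layer 2
G0 Z8.034
G0 X18.242 Y12.245
G1 X16.767 Y16.134
G1 X13.137 Y18.165
G1 X9.050 Y17.387
G1 X6.420 Y14.164
G1 X6.477 Y10.005
G1 X9.193 Y6.855
G1 X13.299 Y6.188
G1 X16.873 Y8.317
G1 X18.242 Y12.245
; layer 3
G0 Z12.051
G0 X15.202 Y12.203
G1 X14.465 Y14.148
G1 X12.649 Y15.163
G1 X10.606 Y14.774
G1 X9.291 Y13.163
G1 X9.319 Y11.084
G1 X10.678 Y9.509
G1 X12.731 Y9.175
G1 X14.518 Y10.239
G1 X15.202 Y12.203
M2 ; end

The solid is a regular 9-sided pyramid, base circumscribed radius ≈ 12.2 mm, apex at z ≈ 16.1 mm. Slicing at Δz = 4.017 mm — 4 equal slices spanning the solid's height, so layer i sits at z = i·h/4 — gives 3 non-empty perimeters. Each is a 9-segment closed polygon; G0 lifts to the layer z and rapids to the start vertex, then G1 traces the edges. The cross-section shrinks linearly with z (the slice at the apex is degenerate and omitted).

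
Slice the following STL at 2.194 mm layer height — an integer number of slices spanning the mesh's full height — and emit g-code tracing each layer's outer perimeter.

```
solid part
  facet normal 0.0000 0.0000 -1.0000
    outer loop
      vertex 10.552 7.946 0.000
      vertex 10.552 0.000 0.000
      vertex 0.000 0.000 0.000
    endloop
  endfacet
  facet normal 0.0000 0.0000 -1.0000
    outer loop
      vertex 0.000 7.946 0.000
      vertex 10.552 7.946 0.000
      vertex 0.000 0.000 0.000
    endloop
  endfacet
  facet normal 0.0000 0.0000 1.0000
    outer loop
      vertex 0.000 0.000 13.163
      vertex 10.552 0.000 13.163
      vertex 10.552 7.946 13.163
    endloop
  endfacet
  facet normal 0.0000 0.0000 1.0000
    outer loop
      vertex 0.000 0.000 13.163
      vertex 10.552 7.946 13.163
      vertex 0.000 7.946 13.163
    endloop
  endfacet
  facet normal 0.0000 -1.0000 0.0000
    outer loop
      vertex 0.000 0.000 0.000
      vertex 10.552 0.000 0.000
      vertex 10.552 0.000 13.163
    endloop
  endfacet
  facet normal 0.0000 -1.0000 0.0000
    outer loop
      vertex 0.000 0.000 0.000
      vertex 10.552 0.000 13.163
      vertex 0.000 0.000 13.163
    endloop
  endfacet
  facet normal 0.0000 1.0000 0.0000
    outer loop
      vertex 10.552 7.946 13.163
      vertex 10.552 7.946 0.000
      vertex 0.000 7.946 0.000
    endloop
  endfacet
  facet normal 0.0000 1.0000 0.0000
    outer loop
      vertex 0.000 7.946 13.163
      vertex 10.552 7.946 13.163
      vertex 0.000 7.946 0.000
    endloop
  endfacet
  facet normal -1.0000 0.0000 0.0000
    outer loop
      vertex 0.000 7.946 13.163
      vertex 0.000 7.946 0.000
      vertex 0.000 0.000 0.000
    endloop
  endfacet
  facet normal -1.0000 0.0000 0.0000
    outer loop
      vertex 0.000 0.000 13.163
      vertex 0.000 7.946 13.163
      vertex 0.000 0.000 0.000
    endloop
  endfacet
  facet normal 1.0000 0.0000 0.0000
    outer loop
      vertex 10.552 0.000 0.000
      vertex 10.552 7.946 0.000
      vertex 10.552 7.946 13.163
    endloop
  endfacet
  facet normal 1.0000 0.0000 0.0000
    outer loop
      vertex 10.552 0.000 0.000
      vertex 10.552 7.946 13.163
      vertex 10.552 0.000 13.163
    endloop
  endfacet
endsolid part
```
; perimeter-only toolpath
G21 ; units = mm
G90 ; absolute positioning
G28 ; home
; layer 1
G0 Z2.194
G0 X0.000 Y0.000
G1 X10.552 Y0.000
G1 X10.552 Y7.946
G1 X0.000 Y7.946
G1 X0.000 Y0.000
; layer 2
G0 Z4.388
G0 X0.000 Y0.000
G1 X10.552 Y0.000
G1 X10.552 Y7.946
G1 X0.000 Y7.946
G1 X0.000 Y0.000
; layer 3
G0 Z6.582
G0 X0.000 Y0.000
G1 X10.552 Y0.000
G1 X10.552 Y7.946
G1 X0.000 Y7.946
G1 X0.000 Y0.000
; layer 4
G0 Z8.775
G0 X0.000 Y0.000
G1 X10.552 Y0.000
G1 X10.552 Y7.946
G1 X0.000 Y7.946
G1 X0.000 Y0.000
; layer 5
G0 Z10.969
G0 X0.000 Y0.000
G1 X10.552 Y0.000
G1 X10.552 Y7.946
G1 X0.000 Y7.946
G1 X0.000 Y0.000
; layer 6
G0 Z13.163
G0 X0.000 Y0.000
G1 X10.552 Y0.000
G1 X10.552 Y7.946
G1 X0.000 Y7.946
G1 X0.000 Y0.000
M2 ; end

The solid is a rectangular box, roughly 10.6 × 7.95 mm footprint and 13.2 mm tall. Slicing at Δz = 2.194 mm — 6 equal slices spanning the solid's height, so layer i sits at z = i·h/6 — gives 6 non-empty perimeters. Each is a 4-segment closed polygon; G0 lifts to the layer z and rapids to the start vertex, then G1 traces the edges.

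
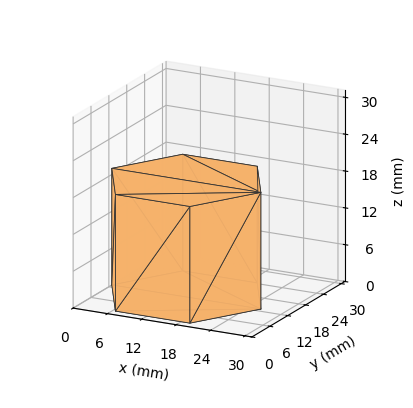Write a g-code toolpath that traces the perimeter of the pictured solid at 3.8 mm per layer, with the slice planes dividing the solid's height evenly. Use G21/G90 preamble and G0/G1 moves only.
Reading the render: the shape is a regular 6-sided prism (a cylinder approximated with 6 flat sides), circumscribed radius ≈ 13 mm, height ≈ 19 mm (dimensions read to the nearest mm from the axis ticks). For the g-code, the solid's height is divided into equal slices at the stated Δz and each level perimeter traced with G1 moves after a G0 lift.

; perimeter-only toolpath
G21 ; units = mm
G90 ; absolute positioning
G28 ; home
; layer 1
G0 Z3.8
G0 X26.0 Y13.0
G1 X19.5 Y24.3
G1 X6.5 Y24.3
G1 X0.0 Y13.0
G1 X6.5 Y1.7
G1 X19.5 Y1.7
G1 X26.0 Y13.0
; layer 2
G0 Z7.6
G0 X26.0 Y13.0
G1 X19.5 Y24.3
G1 X6.5 Y24.3
G1 X0.0 Y13.0
G1 X6.5 Y1.7
G1 X19.5 Y1.7
G1 X26.0 Y13.0
; layer 3
G0 Z11.4
G0 X26.0 Y13.0
G1 X19.5 Y24.3
G1 X6.5 Y24.3
G1 X0.0 Y13.0
G1 X6.5 Y1.7
G1 X19.5 Y1.7
G1 X26.0 Y13.0
; layer 4
G0 Z15.2
G0 X26.0 Y13.0
G1 X19.5 Y24.3
G1 X6.5 Y24.3
G1 X0.0 Y13.0
G1 X6.5 Y1.7
G1 X19.5 Y1.7
G1 X26.0 Y13.0
; layer 5
G0 Z19.0
G0 X26.0 Y13.0
G1 X19.5 Y24.3
G1 X6.5 Y24.3
G1 X0.0 Y13.0
G1 X6.5 Y1.7
G1 X19.5 Y1.7
G1 X26.0 Y13.0
M2 ; end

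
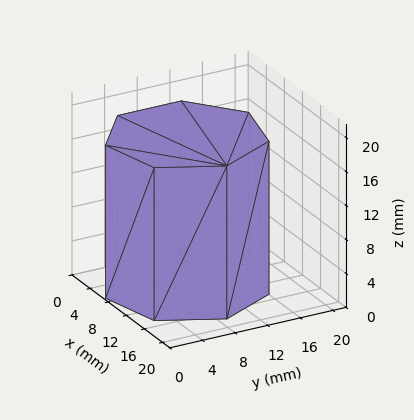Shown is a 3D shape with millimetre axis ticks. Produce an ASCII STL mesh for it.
Reading the render: the shape is a regular 7-sided prism (a cylinder approximated with 7 flat sides), circumscribed radius ≈ 9 mm, height ≈ 18 mm (dimensions read to the nearest mm from the axis ticks). For the STL, each face is triangulated and given an outward normal.

solid part
  facet normal 0.0000 0.0000 -1.0000
    outer loop
      vertex 6.997 17.774 0.000
      vertex 14.611 16.036 0.000
      vertex 18.000 9.000 0.000
    endloop
  endfacet
  facet normal 0.0000 0.0000 -1.0000
    outer loop
      vertex 0.891 12.905 0.000
      vertex 6.997 17.774 0.000
      vertex 18.000 9.000 0.000
    endloop
  endfacet
  facet normal 0.0000 0.0000 -1.0000
    outer loop
      vertex 0.891 5.095 0.000
      vertex 0.891 12.905 0.000
      vertex 18.000 9.000 0.000
    endloop
  endfacet
  facet normal 0.0000 0.0000 -1.0000
    outer loop
      vertex 6.997 0.226 0.000
      vertex 0.891 5.095 0.000
      vertex 18.000 9.000 0.000
    endloop
  endfacet
  facet normal 0.0000 0.0000 -1.0000
    outer loop
      vertex 14.611 1.964 0.000
      vertex 6.997 0.226 0.000
      vertex 18.000 9.000 0.000
    endloop
  endfacet
  facet normal 0.0000 0.0000 1.0000
    outer loop
      vertex 18.000 9.000 18.000
      vertex 14.611 16.036 18.000
      vertex 6.997 17.774 18.000
    endloop
  endfacet
  facet normal 0.0000 0.0000 1.0000
    outer loop
      vertex 18.000 9.000 18.000
      vertex 6.997 17.774 18.000
      vertex 0.891 12.905 18.000
    endloop
  endfacet
  facet normal 0.0000 0.0000 1.0000
    outer loop
      vertex 18.000 9.000 18.000
      vertex 0.891 12.905 18.000
      vertex 0.891 5.095 18.000
    endloop
  endfacet
  facet normal 0.0000 0.0000 1.0000
    outer loop
      vertex 18.000 9.000 18.000
      vertex 0.891 5.095 18.000
      vertex 6.997 0.226 18.000
    endloop
  endfacet
  facet normal 0.0000 0.0000 1.0000
    outer loop
      vertex 18.000 9.000 18.000
      vertex 6.997 0.226 18.000
      vertex 14.611 1.964 18.000
    endloop
  endfacet
  facet normal 0.9009 0.4340 0.0000
    outer loop
      vertex 18.000 9.000 0.000
      vertex 14.611 16.036 0.000
      vertex 14.611 16.036 18.000
    endloop
  endfacet
  facet normal 0.9009 0.4340 0.0000
    outer loop
      vertex 18.000 9.000 0.000
      vertex 14.611 16.036 18.000
      vertex 18.000 9.000 18.000
    endloop
  endfacet
  facet normal 0.2225 0.9749 0.0000
    outer loop
      vertex 14.611 16.036 0.000
      vertex 6.997 17.774 0.000
      vertex 6.997 17.774 18.000
    endloop
  endfacet
  facet normal 0.2225 0.9749 0.0000
    outer loop
      vertex 14.611 16.036 0.000
      vertex 6.997 17.774 18.000
      vertex 14.611 16.036 18.000
    endloop
  endfacet
  facet normal -0.6235 0.7819 0.0000
    outer loop
      vertex 6.997 17.774 0.000
      vertex 0.891 12.905 0.000
      vertex 0.891 12.905 18.000
    endloop
  endfacet
  facet normal -0.6235 0.7819 0.0000
    outer loop
      vertex 6.997 17.774 0.000
      vertex 0.891 12.905 18.000
      vertex 6.997 17.774 18.000
    endloop
  endfacet
  facet normal -1.0000 0.0000 0.0000
    outer loop
      vertex 0.891 12.905 0.000
      vertex 0.891 5.095 0.000
      vertex 0.891 5.095 18.000
    endloop
  endfacet
  facet normal -1.0000 0.0000 0.0000
    outer loop
      vertex 0.891 12.905 0.000
      vertex 0.891 5.095 18.000
      vertex 0.891 12.905 18.000
    endloop
  endfacet
  facet normal -0.6235 -0.7819 0.0000
    outer loop
      vertex 0.891 5.095 0.000
      vertex 6.997 0.226 0.000
      vertex 6.997 0.226 18.000
    endloop
  endfacet
  facet normal -0.6235 -0.7819 0.0000
    outer loop
      vertex 0.891 5.095 0.000
      vertex 6.997 0.226 18.000
      vertex 0.891 5.095 18.000
    endloop
  endfacet
  facet normal 0.2225 -0.9749 0.0000
    outer loop
      vertex 6.997 0.226 0.000
      vertex 14.611 1.964 0.000
      vertex 14.611 1.964 18.000
    endloop
  endfacet
  facet normal 0.2225 -0.9749 0.0000
    outer loop
      vertex 6.997 0.226 0.000
      vertex 14.611 1.964 18.000
      vertex 6.997 0.226 18.000
    endloop
  endfacet
  facet normal 0.9009 -0.4340 0.0000
    outer loop
      vertex 14.611 1.964 0.000
      vertex 18.000 9.000 0.000
      vertex 18.000 9.000 18.000
    endloop
  endfacet
  facet normal 0.9009 -0.4340 0.0000
    outer loop
      vertex 14.611 1.964 0.000
      vertex 18.000 9.000 18.000
      vertex 14.611 1.964 18.000
    endloop
  endfacet
endsolid part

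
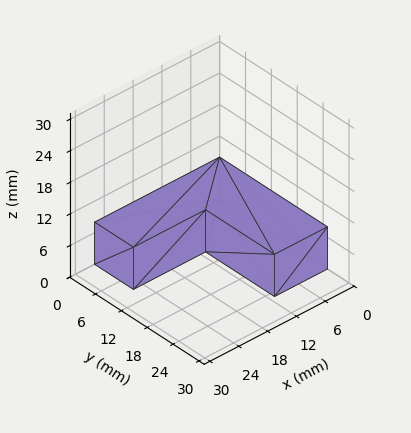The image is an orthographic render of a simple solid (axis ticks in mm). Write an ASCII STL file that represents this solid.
Reading the render: the shape is an L-shaped prism: outer 26 × 25 mm, arm thicknesses ≈ 9 mm (horizontal) and 11 mm (vertical), extruded 8 mm in z (dimensions read to the nearest mm from the axis ticks). For the STL, each face is triangulated and given an outward normal.

solid part
  facet normal 0.0000 0.0000 -1.0000
    outer loop
      vertex 26.000 9.000 0.000
      vertex 26.000 0.000 0.000
      vertex 0.000 0.000 0.000
    endloop
  endfacet
  facet normal 0.0000 0.0000 -1.0000
    outer loop
      vertex 11.000 9.000 0.000
      vertex 26.000 9.000 0.000
      vertex 0.000 0.000 0.000
    endloop
  endfacet
  facet normal 0.0000 0.0000 -1.0000
    outer loop
      vertex 11.000 25.000 0.000
      vertex 11.000 9.000 0.000
      vertex 0.000 0.000 0.000
    endloop
  endfacet
  facet normal 0.0000 0.0000 -1.0000
    outer loop
      vertex 0.000 25.000 0.000
      vertex 11.000 25.000 0.000
      vertex 0.000 0.000 0.000
    endloop
  endfacet
  facet normal 0.0000 0.0000 1.0000
    outer loop
      vertex 0.000 0.000 8.000
      vertex 26.000 0.000 8.000
      vertex 26.000 9.000 8.000
    endloop
  endfacet
  facet normal 0.0000 0.0000 1.0000
    outer loop
      vertex 0.000 0.000 8.000
      vertex 26.000 9.000 8.000
      vertex 11.000 9.000 8.000
    endloop
  endfacet
  facet normal 0.0000 0.0000 1.0000
    outer loop
      vertex 0.000 0.000 8.000
      vertex 11.000 9.000 8.000
      vertex 11.000 25.000 8.000
    endloop
  endfacet
  facet normal 0.0000 0.0000 1.0000
    outer loop
      vertex 0.000 0.000 8.000
      vertex 11.000 25.000 8.000
      vertex 0.000 25.000 8.000
    endloop
  endfacet
  facet normal 0.0000 -1.0000 0.0000
    outer loop
      vertex 0.000 0.000 0.000
      vertex 26.000 0.000 0.000
      vertex 26.000 0.000 8.000
    endloop
  endfacet
  facet normal 0.0000 -1.0000 0.0000
    outer loop
      vertex 0.000 0.000 0.000
      vertex 26.000 0.000 8.000
      vertex 0.000 0.000 8.000
    endloop
  endfacet
  facet normal 1.0000 0.0000 0.0000
    outer loop
      vertex 26.000 0.000 0.000
      vertex 26.000 9.000 0.000
      vertex 26.000 9.000 8.000
    endloop
  endfacet
  facet normal 1.0000 0.0000 0.0000
    outer loop
      vertex 26.000 0.000 0.000
      vertex 26.000 9.000 8.000
      vertex 26.000 0.000 8.000
    endloop
  endfacet
  facet normal 0.0000 1.0000 0.0000
    outer loop
      vertex 26.000 9.000 0.000
      vertex 11.000 9.000 0.000
      vertex 11.000 9.000 8.000
    endloop
  endfacet
  facet normal 0.0000 1.0000 0.0000
    outer loop
      vertex 26.000 9.000 0.000
      vertex 11.000 9.000 8.000
      vertex 26.000 9.000 8.000
    endloop
  endfacet
  facet normal 1.0000 0.0000 0.0000
    outer loop
      vertex 11.000 9.000 0.000
      vertex 11.000 25.000 0.000
      vertex 11.000 25.000 8.000
    endloop
  endfacet
  facet normal 1.0000 0.0000 0.0000
    outer loop
      vertex 11.000 9.000 0.000
      vertex 11.000 25.000 8.000
      vertex 11.000 9.000 8.000
    endloop
  endfacet
  facet normal 0.0000 1.0000 0.0000
    outer loop
      vertex 11.000 25.000 0.000
      vertex 0.000 25.000 0.000
      vertex 0.000 25.000 8.000
    endloop
  endfacet
  facet normal 0.0000 1.0000 0.0000
    outer loop
      vertex 11.000 25.000 0.000
      vertex 0.000 25.000 8.000
      vertex 11.000 25.000 8.000
    endloop
  endfacet
  facet normal -1.0000 0.0000 0.0000
    outer loop
      vertex 0.000 25.000 0.000
      vertex 0.000 0.000 0.000
      vertex 0.000 0.000 8.000
    endloop
  endfacet
  facet normal -1.0000 0.0000 0.0000
    outer loop
      vertex 0.000 25.000 0.000
      vertex 0.000 0.000 8.000
      vertex 0.000 25.000 8.000
    endloop
  endfacet
endsolid part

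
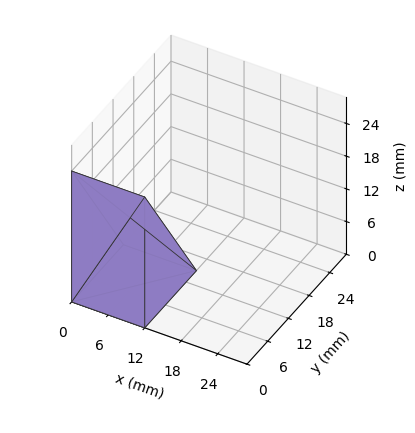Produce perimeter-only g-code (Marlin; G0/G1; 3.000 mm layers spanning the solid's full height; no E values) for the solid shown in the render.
Reading the render: the shape is a wedge (ramp): 12 × 15 mm base, rising to 24 mm along the y=0 edge and sloping linearly to z=0 at y=15 (dimensions read to the nearest mm from the axis ticks). For the g-code, the solid's height is divided into equal slices at the stated Δz and each level perimeter traced with G1 moves after a G0 lift.

; perimeter-only toolpath
G21 ; units = mm
G90 ; absolute positioning
G28 ; home
; layer 1
G0 Z3.000
G0 X0.000 Y0.000
G1 X12.000 Y0.000
G1 X12.000 Y13.125
G1 X0.000 Y13.125
G1 X0.000 Y0.000
; layer 2
G0 Z6.000
G0 X0.000 Y0.000
G1 X12.000 Y0.000
G1 X12.000 Y11.250
G1 X0.000 Y11.250
G1 X0.000 Y0.000
; layer 3
G0 Z9.000
G0 X0.000 Y0.000
G1 X12.000 Y0.000
G1 X12.000 Y9.375
G1 X0.000 Y9.375
G1 X0.000 Y0.000
; layer 4
G0 Z12.000
G0 X0.000 Y0.000
G1 X12.000 Y0.000
G1 X12.000 Y7.500
G1 X0.000 Y7.500
G1 X0.000 Y0.000
; layer 5
G0 Z15.000
G0 X0.000 Y0.000
G1 X12.000 Y0.000
G1 X12.000 Y5.625
G1 X0.000 Y5.625
G1 X0.000 Y0.000
; layer 6
G0 Z18.000
G0 X0.000 Y0.000
G1 X12.000 Y0.000
G1 X12.000 Y3.750
G1 X0.000 Y3.750
G1 X0.000 Y0.000
; layer 7
G0 Z21.000
G0 X0.000 Y0.000
G1 X12.000 Y0.000
G1 X12.000 Y1.875
G1 X0.000 Y1.875
G1 X0.000 Y0.000
M2 ; end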